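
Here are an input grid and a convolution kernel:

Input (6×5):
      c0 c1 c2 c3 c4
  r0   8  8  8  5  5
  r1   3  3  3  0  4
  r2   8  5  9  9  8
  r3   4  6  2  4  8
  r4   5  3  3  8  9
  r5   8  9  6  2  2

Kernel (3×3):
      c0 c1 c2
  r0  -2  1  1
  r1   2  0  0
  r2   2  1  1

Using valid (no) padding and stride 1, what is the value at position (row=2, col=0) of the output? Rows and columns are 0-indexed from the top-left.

The receptive field on the input at this output position is [8 5 9 / 4 6 2 / 5 3 3]. Elementwise product with the kernel and sum: 8·-2 + 5·1 + 9·1 + 4·2 + 5·2 + 3·1 + 3·1.

22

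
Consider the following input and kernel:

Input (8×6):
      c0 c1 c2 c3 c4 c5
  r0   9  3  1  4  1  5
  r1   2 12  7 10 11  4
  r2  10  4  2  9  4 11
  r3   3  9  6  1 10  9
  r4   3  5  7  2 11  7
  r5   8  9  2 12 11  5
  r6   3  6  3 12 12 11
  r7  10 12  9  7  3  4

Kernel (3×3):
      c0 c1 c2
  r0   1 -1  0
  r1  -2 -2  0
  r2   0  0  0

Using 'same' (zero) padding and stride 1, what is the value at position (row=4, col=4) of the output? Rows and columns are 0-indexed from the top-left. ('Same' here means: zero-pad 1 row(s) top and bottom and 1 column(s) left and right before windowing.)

The receptive field on the zero-padded input at this output position is [1 10 9 / 2 11 7 / 12 11 5]. Elementwise product with the kernel and sum: 1·1 + 10·-1 + 2·-2 + 11·-2.

-35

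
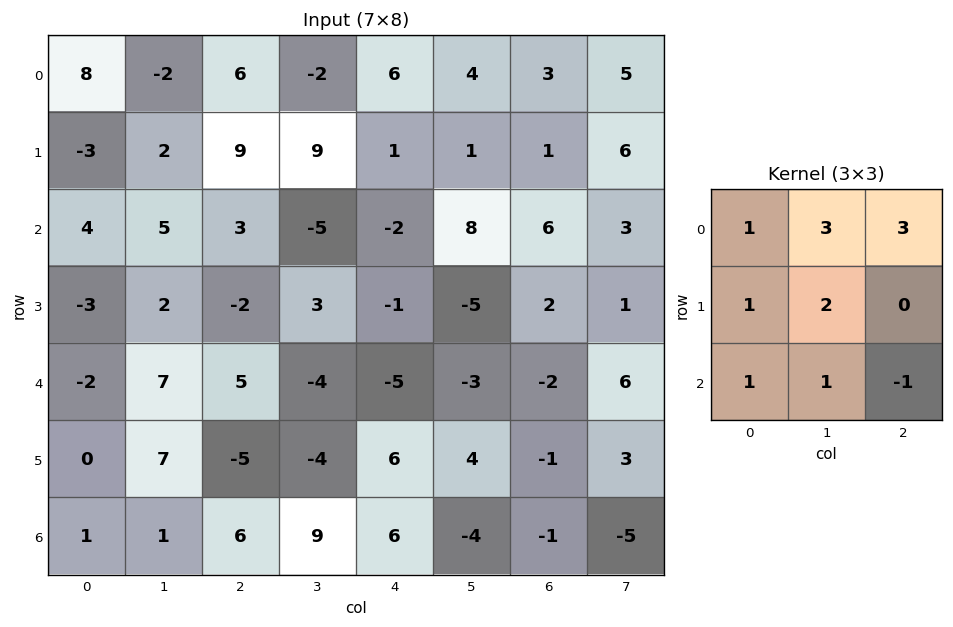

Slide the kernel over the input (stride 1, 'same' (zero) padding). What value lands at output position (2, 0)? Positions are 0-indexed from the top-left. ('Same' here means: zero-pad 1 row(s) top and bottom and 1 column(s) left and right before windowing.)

The receptive field on the zero-padded input at this output position is [0 -3 2 / 0 4 5 / 0 -3 2]. Elementwise product with the kernel and sum: 0·1 + -3·3 + 2·3 + 0·1 + 4·2 + 0·1 + -3·1 + 2·-1.

0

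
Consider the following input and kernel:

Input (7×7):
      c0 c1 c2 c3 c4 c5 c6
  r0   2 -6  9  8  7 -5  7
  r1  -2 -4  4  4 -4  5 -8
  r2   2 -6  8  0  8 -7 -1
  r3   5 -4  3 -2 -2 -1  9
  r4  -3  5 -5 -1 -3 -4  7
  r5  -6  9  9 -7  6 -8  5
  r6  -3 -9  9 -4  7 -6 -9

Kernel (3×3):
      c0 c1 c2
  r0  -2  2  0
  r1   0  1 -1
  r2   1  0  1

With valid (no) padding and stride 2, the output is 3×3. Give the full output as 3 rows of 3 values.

Output[0,0]: The receptive field on the input at this output position is [2 -6 9 / -2 -4 4 / 2 -6 8]. Elementwise product with the kernel and sum: 2·-2 + -6·2 + -4·1 + 4·-1 + 2·1 + 8·1.

-14 22 -4
-31 -24 -36
22 11 -17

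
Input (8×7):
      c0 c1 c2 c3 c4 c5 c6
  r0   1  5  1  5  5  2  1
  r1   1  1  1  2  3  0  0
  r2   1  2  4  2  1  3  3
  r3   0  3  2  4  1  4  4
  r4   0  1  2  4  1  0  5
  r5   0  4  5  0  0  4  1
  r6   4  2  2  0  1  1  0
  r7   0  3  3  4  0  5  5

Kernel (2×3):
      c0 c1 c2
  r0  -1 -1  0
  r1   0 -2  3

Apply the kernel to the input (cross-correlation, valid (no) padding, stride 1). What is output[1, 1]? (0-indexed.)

-4

The receptive field on the input at this output position is [1 1 2 / 2 4 2]. Elementwise product with the kernel and sum: 1·-1 + 1·-1 + 4·-2 + 2·3.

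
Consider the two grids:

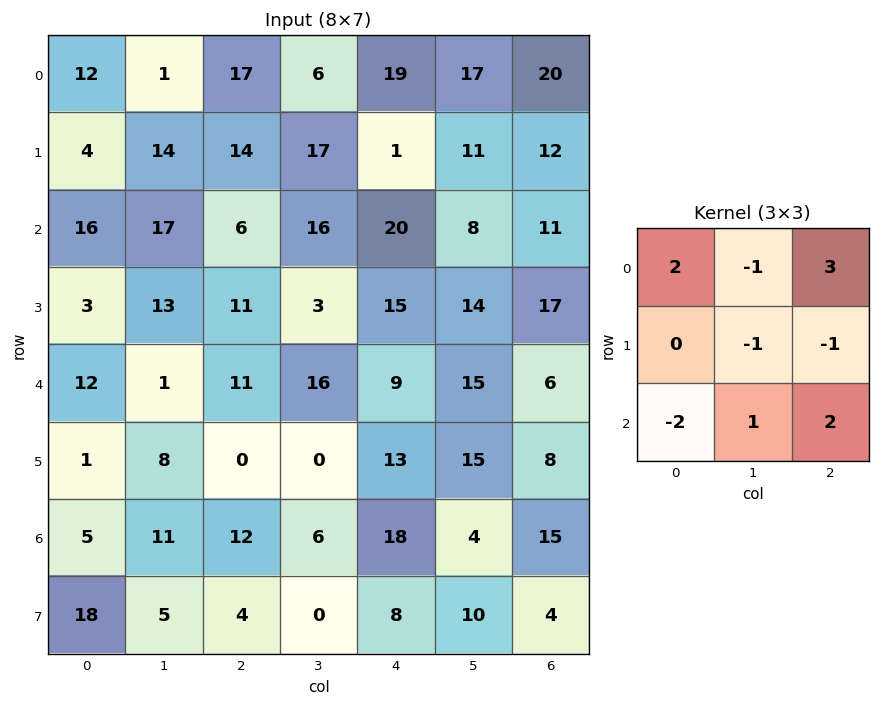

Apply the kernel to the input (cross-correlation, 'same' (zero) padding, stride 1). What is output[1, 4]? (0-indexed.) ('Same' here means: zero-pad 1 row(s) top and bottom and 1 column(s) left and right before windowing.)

The receptive field on the zero-padded input at this output position is [6 19 17 / 17 1 11 / 16 20 8]. Elementwise product with the kernel and sum: 6·2 + 19·-1 + 17·3 + 1·-1 + 11·-1 + 16·-2 + 20·1 + 8·2.

36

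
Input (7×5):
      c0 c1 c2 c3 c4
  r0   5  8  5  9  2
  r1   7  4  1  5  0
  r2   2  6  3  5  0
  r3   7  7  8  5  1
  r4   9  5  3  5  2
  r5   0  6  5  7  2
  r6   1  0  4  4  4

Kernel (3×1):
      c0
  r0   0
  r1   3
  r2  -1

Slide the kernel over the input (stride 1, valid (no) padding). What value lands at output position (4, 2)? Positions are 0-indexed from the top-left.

11

The receptive field on the input at this output position is [3 / 5 / 4]. Elementwise product with the kernel and sum: 5·3 + 4·-1.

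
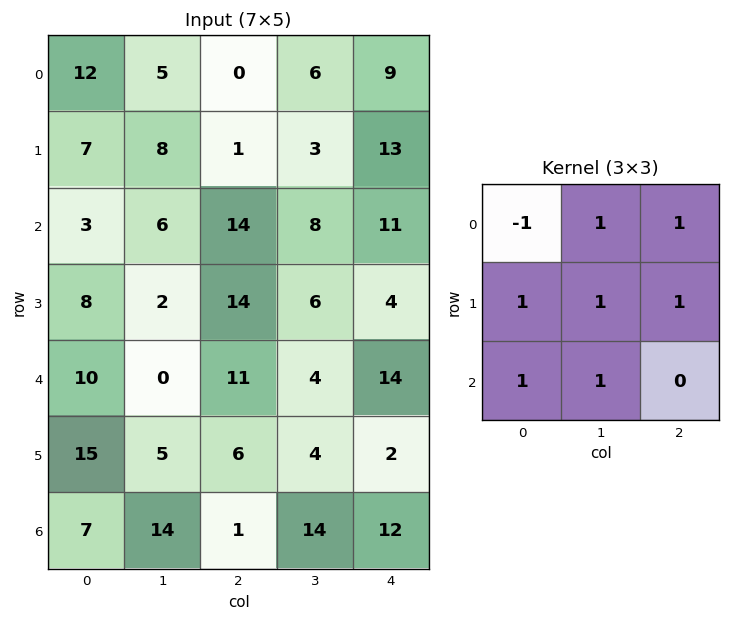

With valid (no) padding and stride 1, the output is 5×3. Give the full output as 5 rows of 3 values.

18 33 54
35 40 68
51 49 44
49 44 35
48 45 34

Output[0,0]: The receptive field on the input at this output position is [12 5 0 / 7 8 1 / 3 6 14]. Elementwise product with the kernel and sum: 12·-1 + 5·1 + 0·1 + 7·1 + 8·1 + 1·1 + 3·1 + 6·1.
Output[0,1]: The receptive field on the input at this output position is [5 0 6 / 8 1 3 / 6 14 8]. Elementwise product with the kernel and sum: 5·-1 + 0·1 + 6·1 + 8·1 + 1·1 + 3·1 + 6·1 + 14·1.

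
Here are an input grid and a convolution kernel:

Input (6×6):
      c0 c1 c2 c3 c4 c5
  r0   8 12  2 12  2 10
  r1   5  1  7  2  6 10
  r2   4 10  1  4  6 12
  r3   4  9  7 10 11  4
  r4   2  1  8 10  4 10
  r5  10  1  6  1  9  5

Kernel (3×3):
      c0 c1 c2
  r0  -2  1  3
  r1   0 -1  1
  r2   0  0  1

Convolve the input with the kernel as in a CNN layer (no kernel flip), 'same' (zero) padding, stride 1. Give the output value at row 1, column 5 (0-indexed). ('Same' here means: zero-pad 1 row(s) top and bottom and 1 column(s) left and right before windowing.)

The receptive field on the zero-padded input at this output position is [2 10 0 / 6 10 0 / 6 12 0]. Elementwise product with the kernel and sum: 2·-2 + 10·1 + 0·3 + 10·-1 + 0·1 + 0·1.

-4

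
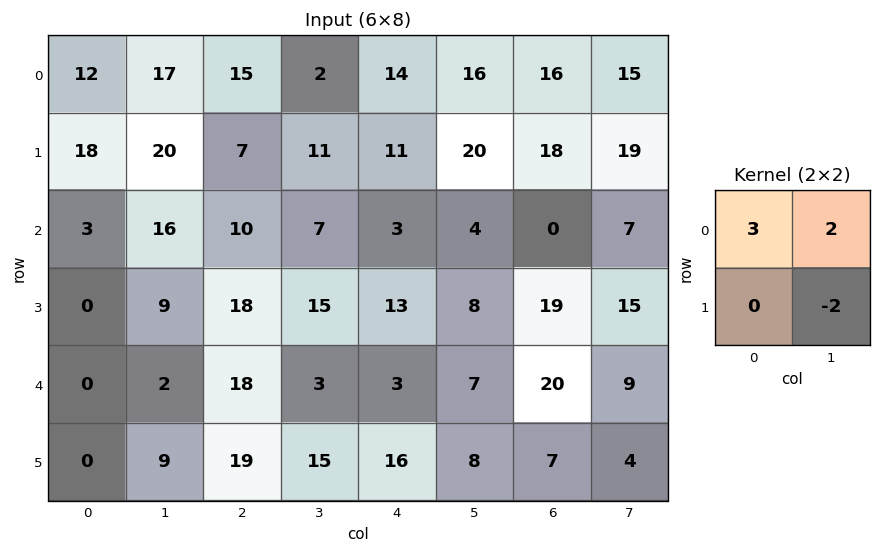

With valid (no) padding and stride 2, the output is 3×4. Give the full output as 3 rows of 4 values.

Output[0,0]: The receptive field on the input at this output position is [12 17 / 18 20]. Elementwise product with the kernel and sum: 12·3 + 17·2 + 20·-2.
Output[0,1]: The receptive field on the input at this output position is [15 2 / 7 11]. Elementwise product with the kernel and sum: 15·3 + 2·2 + 11·-2.

30 27 34 40
23 14 1 -16
-14 30 7 70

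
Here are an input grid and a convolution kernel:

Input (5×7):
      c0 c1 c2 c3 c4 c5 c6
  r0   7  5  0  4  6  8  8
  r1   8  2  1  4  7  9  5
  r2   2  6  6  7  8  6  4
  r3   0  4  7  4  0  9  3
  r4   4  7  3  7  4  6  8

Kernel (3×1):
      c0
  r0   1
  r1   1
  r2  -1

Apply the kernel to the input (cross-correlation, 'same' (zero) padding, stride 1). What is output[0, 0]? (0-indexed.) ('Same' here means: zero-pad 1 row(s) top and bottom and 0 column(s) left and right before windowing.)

The receptive field on the zero-padded input at this output position is [0 / 7 / 8]. Elementwise product with the kernel and sum: 0·1 + 7·1 + 8·-1.

-1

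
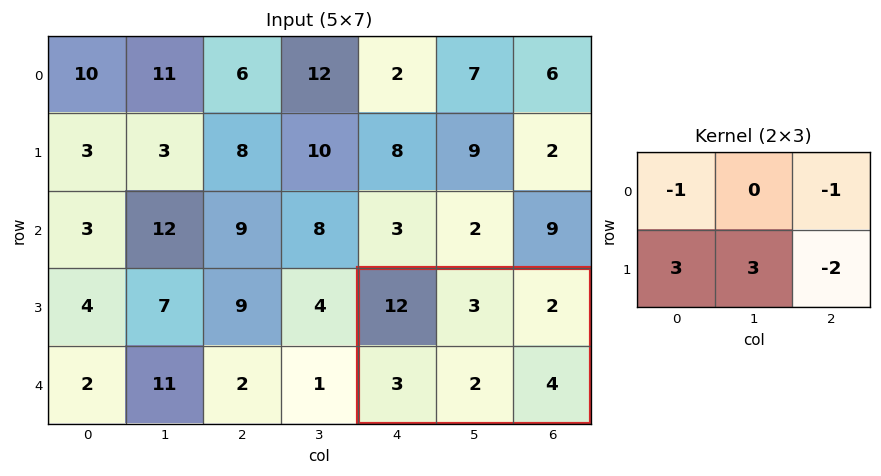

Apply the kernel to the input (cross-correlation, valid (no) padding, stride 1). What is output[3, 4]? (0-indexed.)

The receptive field on the input at this output position is [12 3 2 / 3 2 4]. Elementwise product with the kernel and sum: 12·-1 + 2·-1 + 3·3 + 2·3 + 4·-2.

-7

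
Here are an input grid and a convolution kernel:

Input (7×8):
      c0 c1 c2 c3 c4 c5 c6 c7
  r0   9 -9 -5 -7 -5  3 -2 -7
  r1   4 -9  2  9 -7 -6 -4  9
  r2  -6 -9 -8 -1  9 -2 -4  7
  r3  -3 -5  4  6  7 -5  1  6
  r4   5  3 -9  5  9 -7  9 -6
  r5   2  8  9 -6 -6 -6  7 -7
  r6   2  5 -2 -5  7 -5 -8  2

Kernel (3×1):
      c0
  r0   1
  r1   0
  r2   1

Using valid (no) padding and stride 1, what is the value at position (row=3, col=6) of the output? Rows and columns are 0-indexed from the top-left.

The receptive field on the input at this output position is [1 / 9 / 7]. Elementwise product with the kernel and sum: 1·1 + 7·1.

8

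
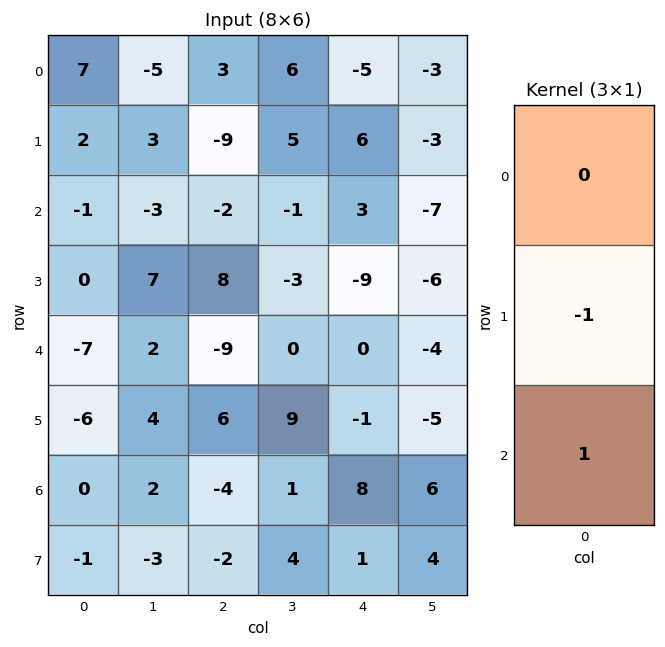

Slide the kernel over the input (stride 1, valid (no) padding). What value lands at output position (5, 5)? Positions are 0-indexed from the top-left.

The receptive field on the input at this output position is [-5 / 6 / 4]. Elementwise product with the kernel and sum: 6·-1 + 4·1.

-2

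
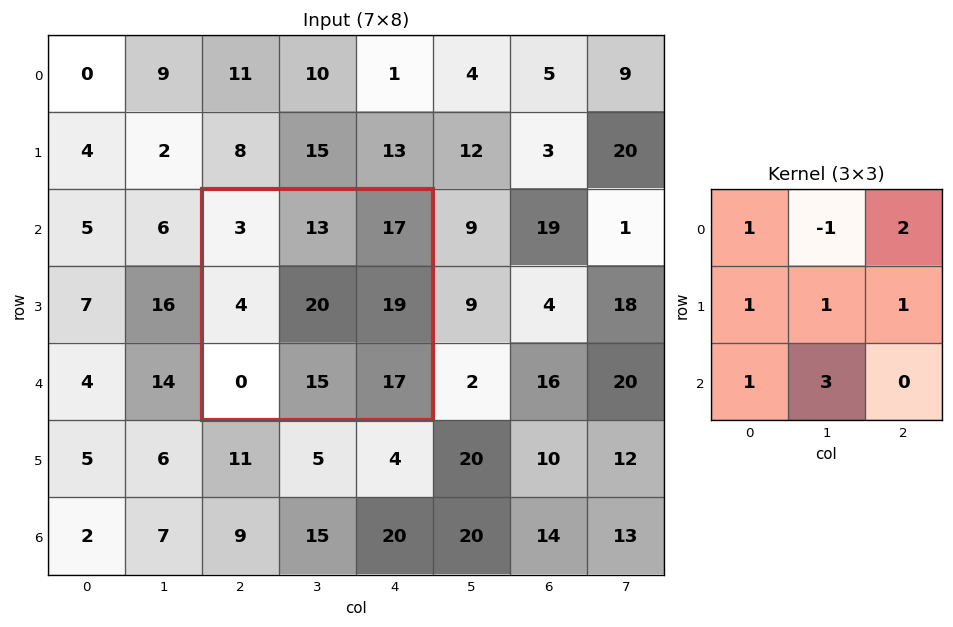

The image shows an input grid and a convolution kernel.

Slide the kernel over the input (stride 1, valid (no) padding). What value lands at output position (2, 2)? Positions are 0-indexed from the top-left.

The receptive field on the input at this output position is [3 13 17 / 4 20 19 / 0 15 17]. Elementwise product with the kernel and sum: 3·1 + 13·-1 + 17·2 + 4·1 + 20·1 + 19·1 + 0·1 + 15·3.

112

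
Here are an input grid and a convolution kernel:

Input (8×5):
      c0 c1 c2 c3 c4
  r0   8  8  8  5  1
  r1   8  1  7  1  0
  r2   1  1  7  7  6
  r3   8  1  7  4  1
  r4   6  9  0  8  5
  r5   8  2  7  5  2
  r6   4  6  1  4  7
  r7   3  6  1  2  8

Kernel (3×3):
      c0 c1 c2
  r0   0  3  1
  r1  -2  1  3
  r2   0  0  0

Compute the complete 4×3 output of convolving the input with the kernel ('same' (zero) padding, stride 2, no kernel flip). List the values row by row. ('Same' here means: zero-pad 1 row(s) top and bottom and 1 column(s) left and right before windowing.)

Output[0,0]: The receptive field on the zero-padded input at this output position is [0 0 0 / 0 8 8 / 0 8 1]. Elementwise product with the kernel and sum: 0·3 + 0·1 + 0·-2 + 8·1 + 8·3.
Output[0,1]: The receptive field on the zero-padded input at this output position is [0 0 0 / 8 8 5 / 1 7 1]. Elementwise product with the kernel and sum: 0·3 + 0·1 + 8·-2 + 8·1 + 5·3.

32 7 -9
29 48 -8
58 31 -8
48 27 5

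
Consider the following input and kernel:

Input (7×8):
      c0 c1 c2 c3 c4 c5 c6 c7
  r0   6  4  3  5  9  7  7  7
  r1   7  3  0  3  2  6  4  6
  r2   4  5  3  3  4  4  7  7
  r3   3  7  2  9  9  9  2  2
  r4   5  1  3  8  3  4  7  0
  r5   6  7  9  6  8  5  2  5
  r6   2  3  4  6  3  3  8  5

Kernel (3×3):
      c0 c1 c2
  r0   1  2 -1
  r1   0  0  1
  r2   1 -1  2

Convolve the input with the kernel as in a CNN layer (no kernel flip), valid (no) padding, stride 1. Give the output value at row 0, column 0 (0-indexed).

16

The receptive field on the input at this output position is [6 4 3 / 7 3 0 / 4 5 3]. Elementwise product with the kernel and sum: 6·1 + 4·2 + 3·-1 + 0·1 + 4·1 + 5·-1 + 3·2.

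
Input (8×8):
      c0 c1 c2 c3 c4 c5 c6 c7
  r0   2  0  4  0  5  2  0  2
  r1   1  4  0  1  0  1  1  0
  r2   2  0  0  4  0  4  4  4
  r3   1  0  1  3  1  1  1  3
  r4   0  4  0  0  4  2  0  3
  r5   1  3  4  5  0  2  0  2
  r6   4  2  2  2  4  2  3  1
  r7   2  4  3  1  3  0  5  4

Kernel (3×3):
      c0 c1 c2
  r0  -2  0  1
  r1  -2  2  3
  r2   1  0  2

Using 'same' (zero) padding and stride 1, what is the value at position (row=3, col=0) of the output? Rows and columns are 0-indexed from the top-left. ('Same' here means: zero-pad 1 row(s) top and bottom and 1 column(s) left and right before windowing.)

The receptive field on the zero-padded input at this output position is [0 2 0 / 0 1 0 / 0 0 4]. Elementwise product with the kernel and sum: 0·-2 + 0·1 + 0·-2 + 1·2 + 0·3 + 0·1 + 4·2.

10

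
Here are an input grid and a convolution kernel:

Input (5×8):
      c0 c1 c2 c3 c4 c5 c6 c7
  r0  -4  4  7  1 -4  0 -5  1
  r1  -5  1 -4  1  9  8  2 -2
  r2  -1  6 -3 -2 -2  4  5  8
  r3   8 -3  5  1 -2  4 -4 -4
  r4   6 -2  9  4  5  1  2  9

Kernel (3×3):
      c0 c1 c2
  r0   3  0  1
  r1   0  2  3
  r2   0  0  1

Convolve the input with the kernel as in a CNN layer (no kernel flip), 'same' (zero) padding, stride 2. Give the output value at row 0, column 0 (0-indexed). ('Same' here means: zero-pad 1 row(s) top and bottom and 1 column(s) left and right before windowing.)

The receptive field on the zero-padded input at this output position is [0 0 0 / 0 -4 4 / 0 -5 1]. Elementwise product with the kernel and sum: 0·3 + 0·1 + -4·2 + 4·3 + 1·1.

5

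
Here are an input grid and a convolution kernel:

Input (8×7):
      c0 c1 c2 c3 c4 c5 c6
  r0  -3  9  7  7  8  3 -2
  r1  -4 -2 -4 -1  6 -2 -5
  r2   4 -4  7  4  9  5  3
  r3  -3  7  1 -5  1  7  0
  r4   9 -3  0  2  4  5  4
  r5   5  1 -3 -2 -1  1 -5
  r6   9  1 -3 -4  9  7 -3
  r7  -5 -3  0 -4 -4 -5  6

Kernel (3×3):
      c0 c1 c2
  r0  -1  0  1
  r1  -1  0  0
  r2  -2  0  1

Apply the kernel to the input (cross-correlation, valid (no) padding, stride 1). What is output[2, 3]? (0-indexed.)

The receptive field on the input at this output position is [4 9 5 / -5 1 7 / 2 4 5]. Elementwise product with the kernel and sum: 4·-1 + 5·1 + -5·-1 + 2·-2 + 5·1.

7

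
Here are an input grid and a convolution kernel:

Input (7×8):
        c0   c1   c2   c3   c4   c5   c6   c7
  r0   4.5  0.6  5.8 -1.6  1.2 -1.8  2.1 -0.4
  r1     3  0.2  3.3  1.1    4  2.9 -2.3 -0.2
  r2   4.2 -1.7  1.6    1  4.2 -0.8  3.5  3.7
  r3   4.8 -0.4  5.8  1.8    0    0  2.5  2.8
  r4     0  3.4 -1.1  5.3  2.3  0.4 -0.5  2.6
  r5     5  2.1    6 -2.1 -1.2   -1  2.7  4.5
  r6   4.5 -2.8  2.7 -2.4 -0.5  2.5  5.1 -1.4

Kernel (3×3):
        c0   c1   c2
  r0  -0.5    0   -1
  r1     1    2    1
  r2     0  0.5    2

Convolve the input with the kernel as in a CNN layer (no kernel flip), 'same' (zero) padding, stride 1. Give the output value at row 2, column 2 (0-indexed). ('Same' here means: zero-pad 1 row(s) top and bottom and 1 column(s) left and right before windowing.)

7.8

The receptive field on the zero-padded input at this output position is [0.2 3.3 1.1 / -1.7 1.6 1 / -0.4 5.8 1.8]. Elementwise product with the kernel and sum: 0.2·-0.5 + 1.1·-1 + -1.7·1 + 1.6·2 + 1·1 + 5.8·0.5 + 1.8·2.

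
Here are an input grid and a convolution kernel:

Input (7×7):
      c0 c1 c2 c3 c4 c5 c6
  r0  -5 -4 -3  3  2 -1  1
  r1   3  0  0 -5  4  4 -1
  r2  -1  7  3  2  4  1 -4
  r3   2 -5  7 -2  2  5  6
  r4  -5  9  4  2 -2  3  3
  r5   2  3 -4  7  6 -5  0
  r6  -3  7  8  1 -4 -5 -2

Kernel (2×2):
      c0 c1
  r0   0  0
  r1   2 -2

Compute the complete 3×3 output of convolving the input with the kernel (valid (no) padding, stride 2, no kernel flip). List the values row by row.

6 10 0
14 18 -6
-2 -22 22

Output[0,0]: The receptive field on the input at this output position is [-5 -4 / 3 0]. Elementwise product with the kernel and sum: 3·2 + 0·-2.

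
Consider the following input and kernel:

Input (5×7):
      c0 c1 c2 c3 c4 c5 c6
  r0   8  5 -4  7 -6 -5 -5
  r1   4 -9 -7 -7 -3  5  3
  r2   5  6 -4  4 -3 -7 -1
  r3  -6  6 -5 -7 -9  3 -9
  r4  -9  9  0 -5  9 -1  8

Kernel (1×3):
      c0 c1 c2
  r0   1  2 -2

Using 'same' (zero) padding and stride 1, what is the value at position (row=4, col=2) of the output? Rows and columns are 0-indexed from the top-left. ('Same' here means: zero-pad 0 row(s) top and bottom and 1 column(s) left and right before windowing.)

The receptive field on the zero-padded input at this output position is [9 0 -5]. Elementwise product with the kernel and sum: 9·1 + 0·2 + -5·-2.

19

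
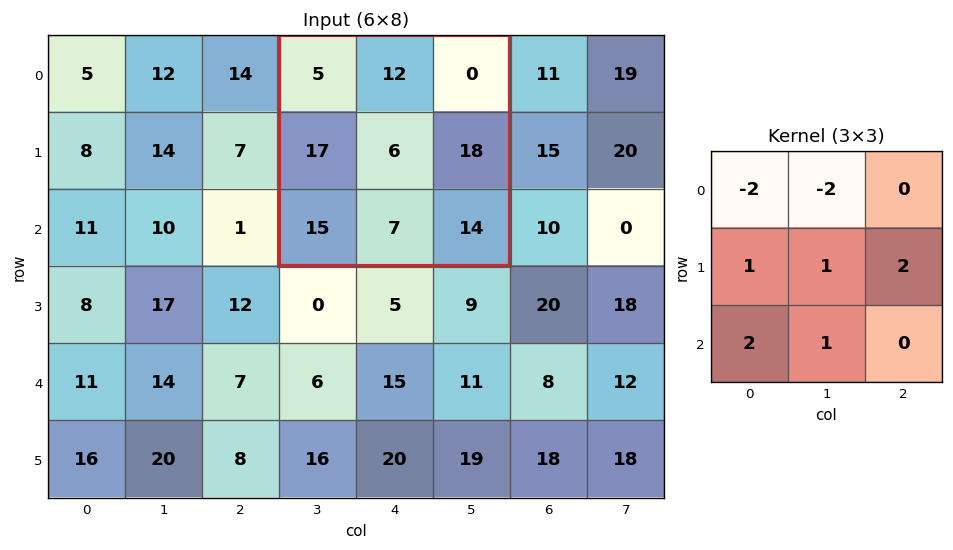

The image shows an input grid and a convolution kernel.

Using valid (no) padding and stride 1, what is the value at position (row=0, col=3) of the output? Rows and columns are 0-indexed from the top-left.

The receptive field on the input at this output position is [5 12 0 / 17 6 18 / 15 7 14]. Elementwise product with the kernel and sum: 5·-2 + 12·-2 + 17·1 + 6·1 + 18·2 + 15·2 + 7·1.

62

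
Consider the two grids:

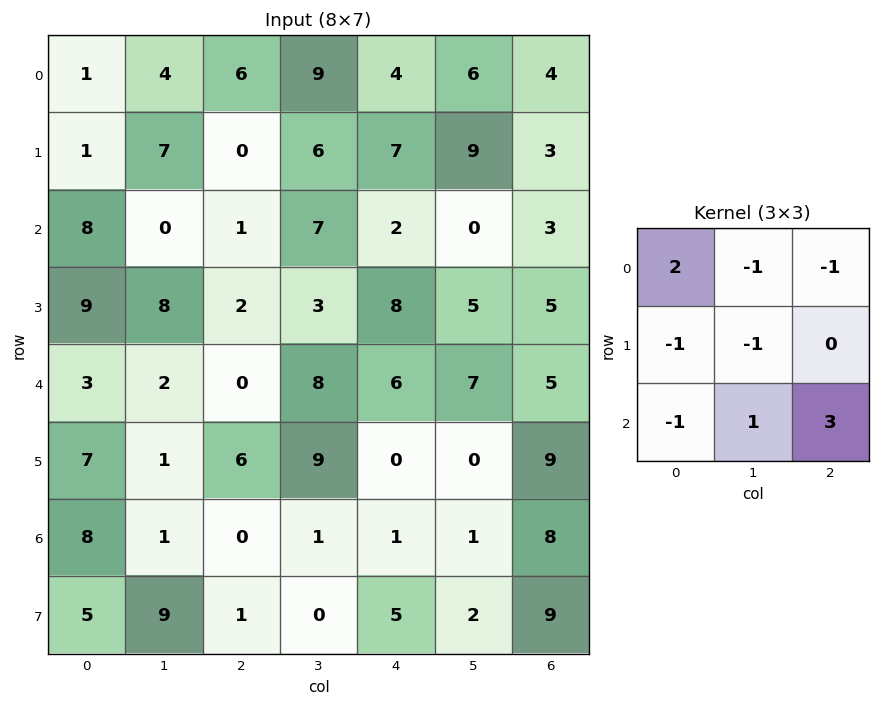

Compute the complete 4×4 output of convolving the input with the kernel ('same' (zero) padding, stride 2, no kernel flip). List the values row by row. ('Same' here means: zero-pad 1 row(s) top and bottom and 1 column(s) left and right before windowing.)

21 1 15 -16
17 10 7 12
-10 41 -30 2
16 -22 27 -11

Output[0,0]: The receptive field on the zero-padded input at this output position is [0 0 0 / 0 1 4 / 0 1 7]. Elementwise product with the kernel and sum: 0·2 + 0·-1 + 0·-1 + 0·-1 + 1·-1 + 0·-1 + 1·1 + 7·3.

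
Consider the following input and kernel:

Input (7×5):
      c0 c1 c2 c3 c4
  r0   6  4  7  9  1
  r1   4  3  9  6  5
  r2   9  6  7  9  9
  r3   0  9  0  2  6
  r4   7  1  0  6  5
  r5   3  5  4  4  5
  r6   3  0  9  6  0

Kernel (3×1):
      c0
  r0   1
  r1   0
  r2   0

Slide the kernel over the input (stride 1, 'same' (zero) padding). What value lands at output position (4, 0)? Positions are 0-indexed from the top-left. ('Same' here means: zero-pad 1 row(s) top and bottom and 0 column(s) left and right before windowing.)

0

The receptive field on the zero-padded input at this output position is [0 / 7 / 3]. Elementwise product with the kernel and sum: 0·1.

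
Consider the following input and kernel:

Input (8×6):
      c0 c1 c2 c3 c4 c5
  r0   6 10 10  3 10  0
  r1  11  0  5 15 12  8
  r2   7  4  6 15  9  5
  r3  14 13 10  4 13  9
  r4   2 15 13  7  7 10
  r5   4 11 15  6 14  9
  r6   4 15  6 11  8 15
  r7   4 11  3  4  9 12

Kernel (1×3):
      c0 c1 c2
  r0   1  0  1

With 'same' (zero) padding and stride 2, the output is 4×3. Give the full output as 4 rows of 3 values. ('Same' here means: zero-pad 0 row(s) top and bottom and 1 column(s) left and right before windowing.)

Output[0,0]: The receptive field on the zero-padded input at this output position is [0 6 10]. Elementwise product with the kernel and sum: 0·1 + 10·1.
Output[0,1]: The receptive field on the zero-padded input at this output position is [10 10 3]. Elementwise product with the kernel and sum: 10·1 + 3·1.

10 13 3
4 19 20
15 22 17
15 26 26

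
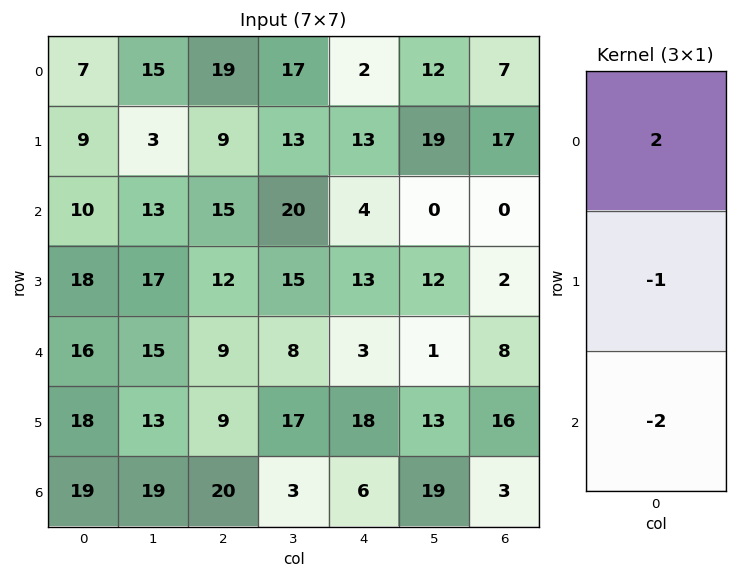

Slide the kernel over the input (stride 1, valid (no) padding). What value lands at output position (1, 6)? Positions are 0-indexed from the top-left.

30

The receptive field on the input at this output position is [17 / 0 / 2]. Elementwise product with the kernel and sum: 17·2 + 0·-1 + 2·-2.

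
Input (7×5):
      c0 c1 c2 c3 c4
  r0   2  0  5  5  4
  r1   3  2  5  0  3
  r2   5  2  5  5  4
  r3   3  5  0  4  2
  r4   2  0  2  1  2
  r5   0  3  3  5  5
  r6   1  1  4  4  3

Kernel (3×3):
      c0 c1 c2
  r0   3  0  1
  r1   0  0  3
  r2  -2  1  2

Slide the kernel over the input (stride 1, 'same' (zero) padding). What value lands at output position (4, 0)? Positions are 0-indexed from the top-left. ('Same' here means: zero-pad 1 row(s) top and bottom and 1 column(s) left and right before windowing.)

The receptive field on the zero-padded input at this output position is [0 3 5 / 0 2 0 / 0 0 3]. Elementwise product with the kernel and sum: 0·3 + 5·1 + 0·3 + 0·-2 + 0·1 + 3·2.

11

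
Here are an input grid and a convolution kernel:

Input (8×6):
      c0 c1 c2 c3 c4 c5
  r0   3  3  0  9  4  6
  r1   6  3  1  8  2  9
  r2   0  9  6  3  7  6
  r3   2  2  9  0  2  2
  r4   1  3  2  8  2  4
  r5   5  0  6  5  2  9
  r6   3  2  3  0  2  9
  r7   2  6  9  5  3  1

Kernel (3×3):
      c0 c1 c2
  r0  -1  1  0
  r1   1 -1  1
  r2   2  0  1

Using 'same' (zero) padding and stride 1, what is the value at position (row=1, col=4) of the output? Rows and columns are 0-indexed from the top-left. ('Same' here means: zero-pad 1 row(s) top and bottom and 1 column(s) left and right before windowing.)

The receptive field on the zero-padded input at this output position is [9 4 6 / 8 2 9 / 3 7 6]. Elementwise product with the kernel and sum: 9·-1 + 4·1 + 8·1 + 2·-1 + 9·1 + 3·2 + 6·1.

22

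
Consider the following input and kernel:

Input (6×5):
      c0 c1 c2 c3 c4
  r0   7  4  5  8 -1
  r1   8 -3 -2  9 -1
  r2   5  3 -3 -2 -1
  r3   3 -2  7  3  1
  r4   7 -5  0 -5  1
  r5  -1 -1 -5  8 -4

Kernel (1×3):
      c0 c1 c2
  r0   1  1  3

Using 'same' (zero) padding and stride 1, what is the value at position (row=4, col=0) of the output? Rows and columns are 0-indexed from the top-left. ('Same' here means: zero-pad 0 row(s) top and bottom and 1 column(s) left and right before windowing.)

-8

The receptive field on the zero-padded input at this output position is [0 7 -5]. Elementwise product with the kernel and sum: 0·1 + 7·1 + -5·3.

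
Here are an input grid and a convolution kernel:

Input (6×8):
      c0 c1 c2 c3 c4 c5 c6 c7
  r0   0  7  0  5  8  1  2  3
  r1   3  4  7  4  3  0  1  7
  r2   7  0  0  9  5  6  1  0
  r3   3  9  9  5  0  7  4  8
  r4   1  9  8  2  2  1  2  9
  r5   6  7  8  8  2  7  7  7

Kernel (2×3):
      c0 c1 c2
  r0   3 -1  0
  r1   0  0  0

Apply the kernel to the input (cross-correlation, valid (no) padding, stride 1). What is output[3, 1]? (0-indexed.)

18

The receptive field on the input at this output position is [9 9 5 / 9 8 2]. Elementwise product with the kernel and sum: 9·3 + 9·-1.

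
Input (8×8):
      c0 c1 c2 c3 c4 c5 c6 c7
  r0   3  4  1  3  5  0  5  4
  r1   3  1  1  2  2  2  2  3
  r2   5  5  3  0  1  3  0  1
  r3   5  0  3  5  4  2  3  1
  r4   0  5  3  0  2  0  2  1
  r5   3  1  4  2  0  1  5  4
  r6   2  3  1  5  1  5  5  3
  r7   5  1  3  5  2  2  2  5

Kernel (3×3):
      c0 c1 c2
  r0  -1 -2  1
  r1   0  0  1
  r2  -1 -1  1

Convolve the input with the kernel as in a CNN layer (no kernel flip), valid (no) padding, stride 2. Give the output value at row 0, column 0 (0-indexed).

-16

The receptive field on the input at this output position is [3 4 1 / 3 1 1 / 5 5 3]. Elementwise product with the kernel and sum: 3·-1 + 4·-2 + 1·1 + 1·1 + 5·-1 + 5·-1 + 3·1.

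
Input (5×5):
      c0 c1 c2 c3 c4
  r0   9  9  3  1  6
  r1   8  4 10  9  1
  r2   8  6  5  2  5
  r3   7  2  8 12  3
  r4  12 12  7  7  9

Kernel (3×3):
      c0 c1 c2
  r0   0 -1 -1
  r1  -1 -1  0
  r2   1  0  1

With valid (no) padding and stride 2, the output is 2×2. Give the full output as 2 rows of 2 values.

-11 -16
-1 -11

Output[0,0]: The receptive field on the input at this output position is [9 9 3 / 8 4 10 / 8 6 5]. Elementwise product with the kernel and sum: 9·-1 + 3·-1 + 8·-1 + 4·-1 + 8·1 + 5·1.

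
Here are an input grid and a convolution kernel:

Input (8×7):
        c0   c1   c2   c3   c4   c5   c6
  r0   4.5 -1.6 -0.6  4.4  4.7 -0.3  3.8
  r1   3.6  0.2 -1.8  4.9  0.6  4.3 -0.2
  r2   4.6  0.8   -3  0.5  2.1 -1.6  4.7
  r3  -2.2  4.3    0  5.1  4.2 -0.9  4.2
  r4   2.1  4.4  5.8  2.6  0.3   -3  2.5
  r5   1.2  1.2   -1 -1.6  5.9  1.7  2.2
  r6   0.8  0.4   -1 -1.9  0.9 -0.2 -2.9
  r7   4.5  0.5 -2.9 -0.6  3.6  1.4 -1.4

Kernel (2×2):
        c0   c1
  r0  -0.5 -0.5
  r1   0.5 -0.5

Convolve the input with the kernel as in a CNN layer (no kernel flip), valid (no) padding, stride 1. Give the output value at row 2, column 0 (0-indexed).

-5.95

The receptive field on the input at this output position is [4.6 0.8 / -2.2 4.3]. Elementwise product with the kernel and sum: 4.6·-0.5 + 0.8·-0.5 + -2.2·0.5 + 4.3·-0.5.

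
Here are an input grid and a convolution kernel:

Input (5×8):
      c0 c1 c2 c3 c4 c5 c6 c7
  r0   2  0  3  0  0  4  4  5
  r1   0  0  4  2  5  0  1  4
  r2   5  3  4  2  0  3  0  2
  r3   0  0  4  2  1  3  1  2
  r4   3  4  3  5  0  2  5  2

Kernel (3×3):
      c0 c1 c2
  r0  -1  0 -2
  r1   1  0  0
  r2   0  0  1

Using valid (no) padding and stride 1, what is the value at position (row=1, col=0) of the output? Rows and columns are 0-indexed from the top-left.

The receptive field on the input at this output position is [0 0 4 / 5 3 4 / 0 0 4]. Elementwise product with the kernel and sum: 0·-1 + 4·-2 + 5·1 + 4·1.

1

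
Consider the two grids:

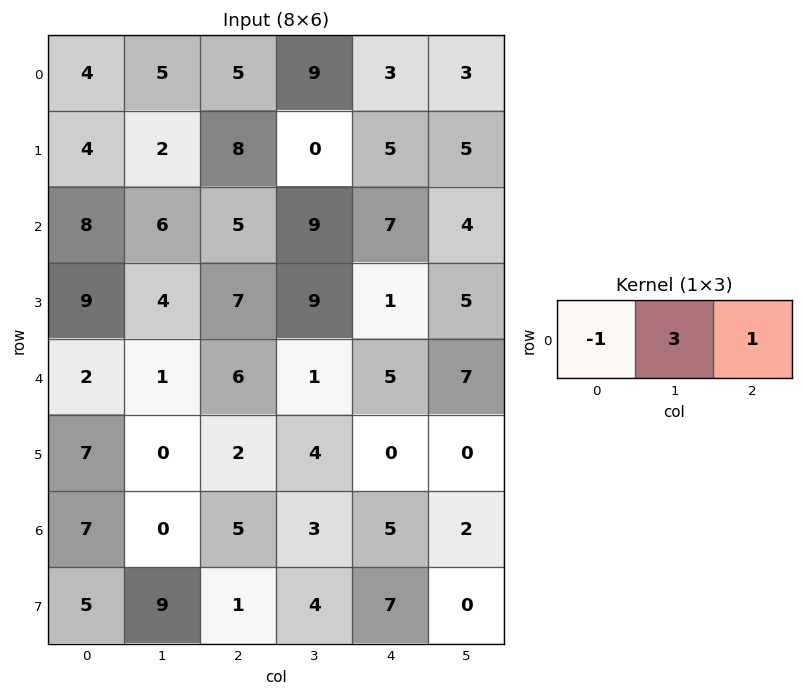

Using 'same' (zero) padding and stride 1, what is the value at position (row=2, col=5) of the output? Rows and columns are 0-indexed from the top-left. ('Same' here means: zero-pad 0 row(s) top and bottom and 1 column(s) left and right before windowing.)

The receptive field on the zero-padded input at this output position is [7 4 0]. Elementwise product with the kernel and sum: 7·-1 + 4·3 + 0·1.

5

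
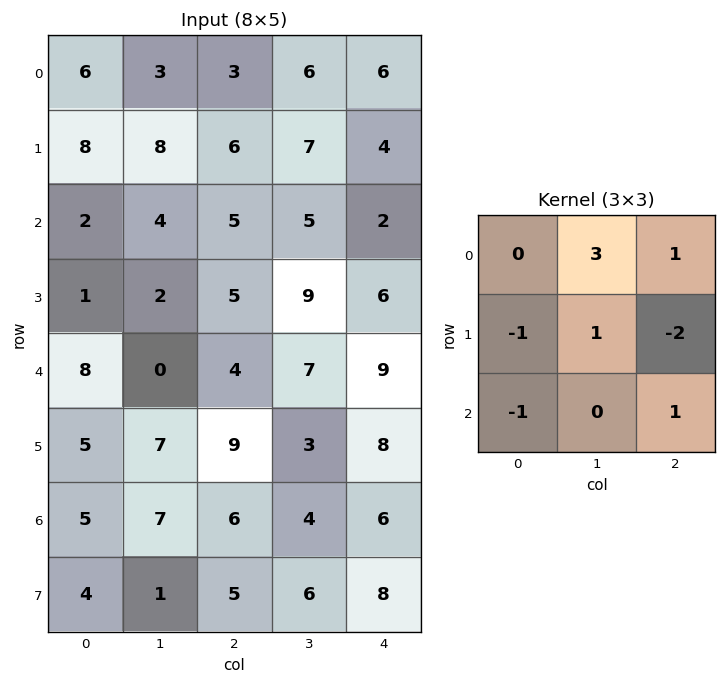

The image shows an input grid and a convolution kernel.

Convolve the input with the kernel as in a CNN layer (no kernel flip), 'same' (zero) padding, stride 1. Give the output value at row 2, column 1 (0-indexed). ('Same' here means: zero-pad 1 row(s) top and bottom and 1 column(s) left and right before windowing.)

26

The receptive field on the zero-padded input at this output position is [8 8 6 / 2 4 5 / 1 2 5]. Elementwise product with the kernel and sum: 8·3 + 6·1 + 2·-1 + 4·1 + 5·-2 + 1·-1 + 5·1.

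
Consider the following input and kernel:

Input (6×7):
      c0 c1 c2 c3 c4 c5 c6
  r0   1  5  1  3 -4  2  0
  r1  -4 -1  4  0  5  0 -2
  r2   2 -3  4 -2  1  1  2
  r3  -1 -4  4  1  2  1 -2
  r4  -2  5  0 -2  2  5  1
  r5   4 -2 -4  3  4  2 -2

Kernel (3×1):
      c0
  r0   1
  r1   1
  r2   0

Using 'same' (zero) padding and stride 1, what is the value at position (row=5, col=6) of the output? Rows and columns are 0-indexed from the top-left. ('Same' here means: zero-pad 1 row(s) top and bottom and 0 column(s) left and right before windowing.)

-1

The receptive field on the zero-padded input at this output position is [1 / -2 / 0]. Elementwise product with the kernel and sum: 1·1 + -2·1.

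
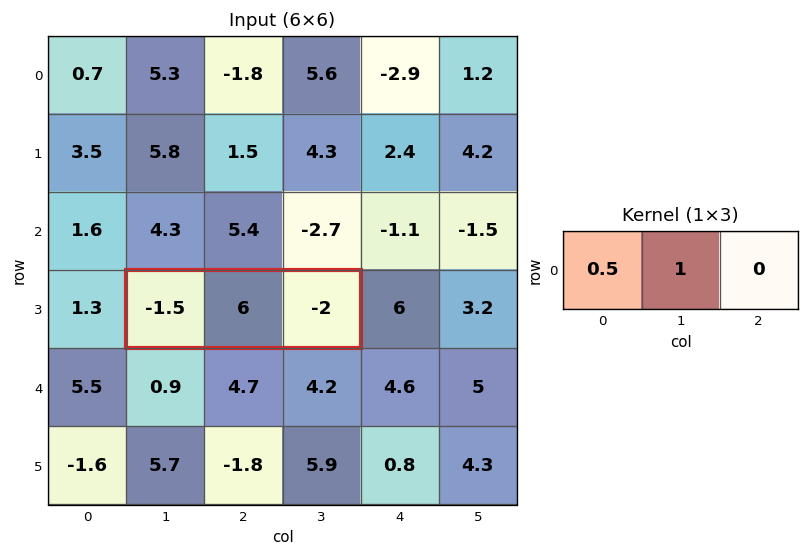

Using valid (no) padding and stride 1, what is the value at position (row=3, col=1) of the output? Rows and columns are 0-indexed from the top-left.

The receptive field on the input at this output position is [-1.5 6 -2]. Elementwise product with the kernel and sum: -1.5·0.5 + 6·1.

5.25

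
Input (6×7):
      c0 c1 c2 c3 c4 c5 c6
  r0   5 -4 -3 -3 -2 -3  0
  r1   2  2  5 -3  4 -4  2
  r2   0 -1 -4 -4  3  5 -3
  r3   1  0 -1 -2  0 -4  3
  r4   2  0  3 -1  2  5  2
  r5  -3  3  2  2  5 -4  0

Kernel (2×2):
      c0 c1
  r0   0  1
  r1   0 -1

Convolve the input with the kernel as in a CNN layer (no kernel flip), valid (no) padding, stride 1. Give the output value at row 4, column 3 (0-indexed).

The receptive field on the input at this output position is [-1 2 / 2 5]. Elementwise product with the kernel and sum: 2·1 + 5·-1.

-3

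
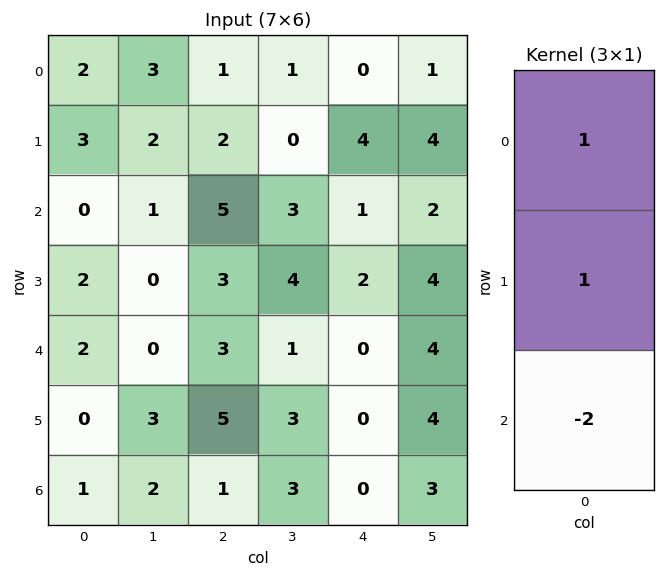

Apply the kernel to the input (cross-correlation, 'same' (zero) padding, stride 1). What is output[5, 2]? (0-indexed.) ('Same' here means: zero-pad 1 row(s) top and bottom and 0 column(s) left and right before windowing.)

The receptive field on the zero-padded input at this output position is [3 / 5 / 1]. Elementwise product with the kernel and sum: 3·1 + 5·1 + 1·-2.

6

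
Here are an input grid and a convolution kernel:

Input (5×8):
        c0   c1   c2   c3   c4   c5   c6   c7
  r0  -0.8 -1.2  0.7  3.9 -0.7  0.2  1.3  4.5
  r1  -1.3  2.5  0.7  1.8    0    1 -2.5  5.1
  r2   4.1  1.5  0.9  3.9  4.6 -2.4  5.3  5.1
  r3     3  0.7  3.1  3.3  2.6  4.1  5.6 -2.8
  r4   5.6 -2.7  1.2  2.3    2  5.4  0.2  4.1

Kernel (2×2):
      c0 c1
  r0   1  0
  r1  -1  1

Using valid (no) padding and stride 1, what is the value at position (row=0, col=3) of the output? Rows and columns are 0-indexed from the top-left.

2.1

The receptive field on the input at this output position is [3.9 -0.7 / 1.8 0]. Elementwise product with the kernel and sum: 3.9·1 + 1.8·-1 + 0·1.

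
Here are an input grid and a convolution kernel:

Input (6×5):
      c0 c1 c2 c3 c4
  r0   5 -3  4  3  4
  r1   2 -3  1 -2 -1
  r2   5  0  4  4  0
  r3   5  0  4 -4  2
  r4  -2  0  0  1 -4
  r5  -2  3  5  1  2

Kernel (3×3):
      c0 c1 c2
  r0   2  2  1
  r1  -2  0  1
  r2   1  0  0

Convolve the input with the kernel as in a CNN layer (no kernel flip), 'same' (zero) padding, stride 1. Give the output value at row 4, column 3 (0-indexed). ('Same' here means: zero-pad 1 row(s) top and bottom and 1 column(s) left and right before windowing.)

3

The receptive field on the zero-padded input at this output position is [4 -4 2 / 0 1 -4 / 5 1 2]. Elementwise product with the kernel and sum: 4·2 + -4·2 + 2·1 + 0·-2 + -4·1 + 5·1.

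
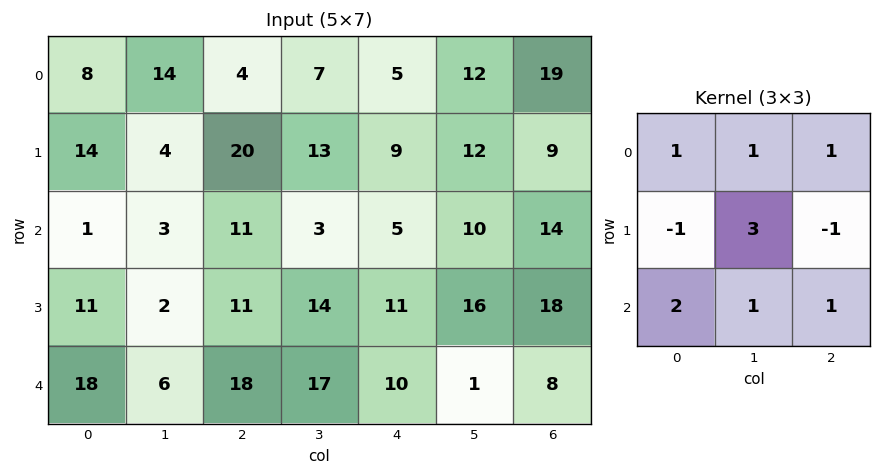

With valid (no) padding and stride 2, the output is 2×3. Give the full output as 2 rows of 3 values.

Output[0,0]: The receptive field on the input at this output position is [8 14 4 / 14 4 20 / 1 3 11]. Elementwise product with the kernel and sum: 8·1 + 14·1 + 4·1 + 14·-1 + 4·3 + 20·-1 + 1·2 + 3·1 + 11·1.
Output[0,1]: The receptive field on the input at this output position is [4 7 5 / 20 13 9 / 11 3 5]. Elementwise product with the kernel and sum: 4·1 + 7·1 + 5·1 + 20·-1 + 13·3 + 9·-1 + 11·2 + 3·1 + 5·1.

20 56 88
59 102 77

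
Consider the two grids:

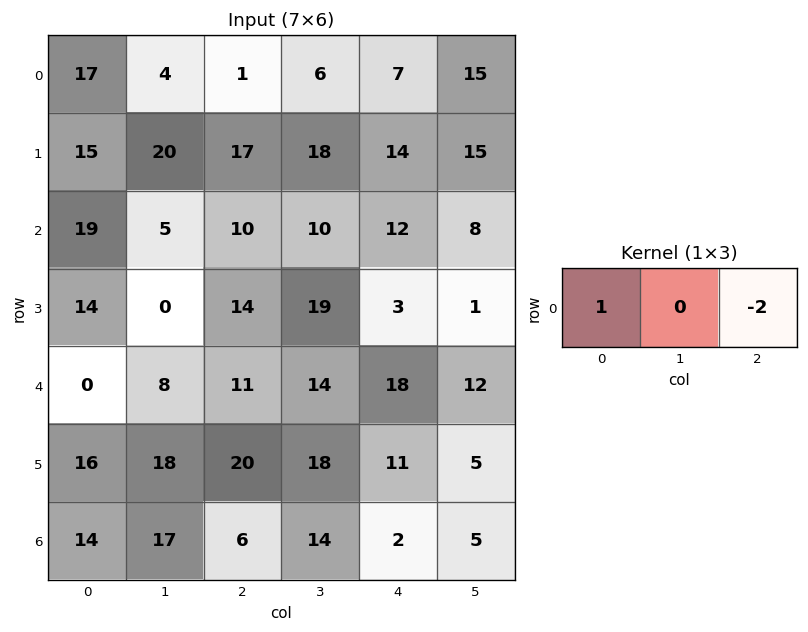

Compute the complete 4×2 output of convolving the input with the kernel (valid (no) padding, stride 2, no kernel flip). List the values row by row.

Output[0,0]: The receptive field on the input at this output position is [17 4 1]. Elementwise product with the kernel and sum: 17·1 + 1·-2.

15 -13
-1 -14
-22 -25
2 2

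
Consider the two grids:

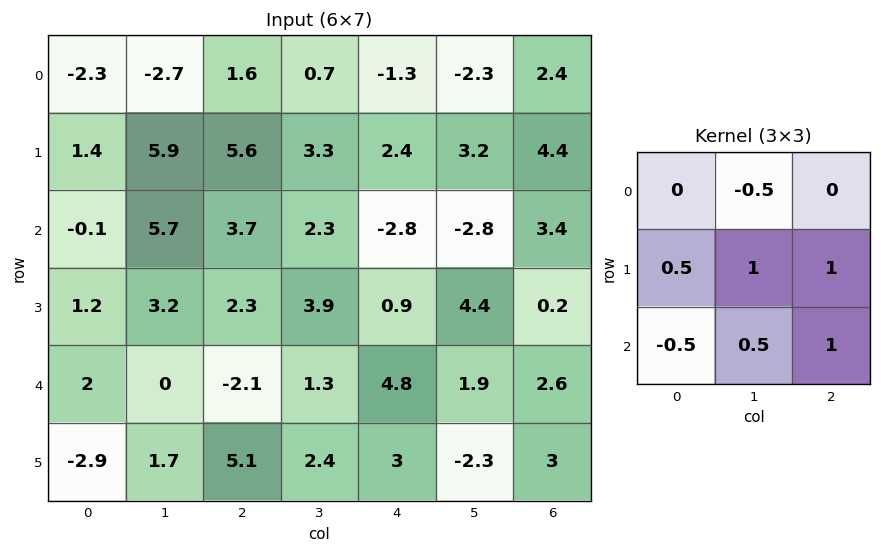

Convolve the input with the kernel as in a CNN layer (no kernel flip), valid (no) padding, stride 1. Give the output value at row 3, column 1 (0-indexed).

2.15

The receptive field on the input at this output position is [3.2 2.3 3.9 / 0 -2.1 1.3 / 1.7 5.1 2.4]. Elementwise product with the kernel and sum: 2.3·-0.5 + 0·0.5 + -2.1·1 + 1.3·1 + 1.7·-0.5 + 5.1·0.5 + 2.4·1.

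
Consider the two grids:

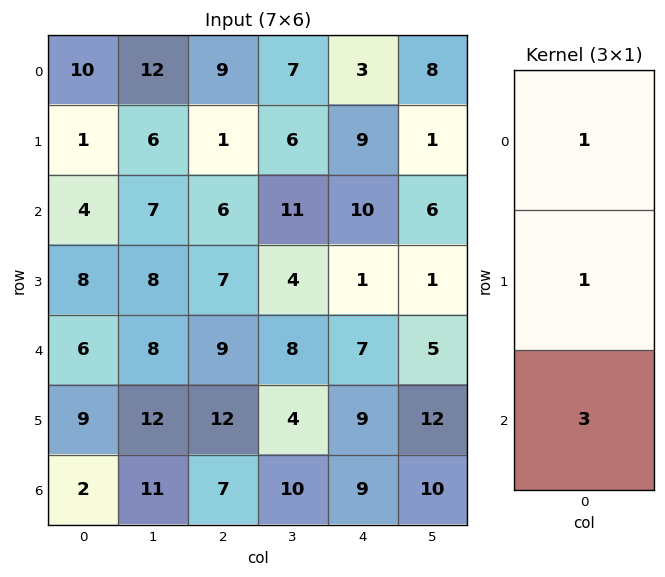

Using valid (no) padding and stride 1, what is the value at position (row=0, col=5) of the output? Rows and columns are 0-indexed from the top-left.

The receptive field on the input at this output position is [8 / 1 / 6]. Elementwise product with the kernel and sum: 8·1 + 1·1 + 6·3.

27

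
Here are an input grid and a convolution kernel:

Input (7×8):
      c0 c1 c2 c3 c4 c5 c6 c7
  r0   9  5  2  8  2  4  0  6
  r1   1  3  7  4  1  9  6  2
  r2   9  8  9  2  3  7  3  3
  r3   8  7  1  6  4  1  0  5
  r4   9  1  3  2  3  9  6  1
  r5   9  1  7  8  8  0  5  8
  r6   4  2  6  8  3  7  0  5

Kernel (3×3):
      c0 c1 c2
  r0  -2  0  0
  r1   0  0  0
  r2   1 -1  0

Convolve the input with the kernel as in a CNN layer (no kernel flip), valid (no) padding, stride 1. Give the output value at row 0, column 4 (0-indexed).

The receptive field on the input at this output position is [2 4 0 / 1 9 6 / 3 7 3]. Elementwise product with the kernel and sum: 2·-2 + 3·1 + 7·-1.

-8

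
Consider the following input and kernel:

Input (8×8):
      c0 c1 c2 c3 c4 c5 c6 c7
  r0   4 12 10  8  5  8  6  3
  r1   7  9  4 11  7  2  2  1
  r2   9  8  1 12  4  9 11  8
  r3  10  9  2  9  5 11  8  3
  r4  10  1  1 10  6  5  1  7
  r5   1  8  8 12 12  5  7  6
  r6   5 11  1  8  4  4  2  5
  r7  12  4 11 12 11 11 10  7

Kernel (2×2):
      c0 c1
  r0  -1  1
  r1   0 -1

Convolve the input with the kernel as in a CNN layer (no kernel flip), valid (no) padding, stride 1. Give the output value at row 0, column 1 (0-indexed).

-6

The receptive field on the input at this output position is [12 10 / 9 4]. Elementwise product with the kernel and sum: 12·-1 + 10·1 + 4·-1.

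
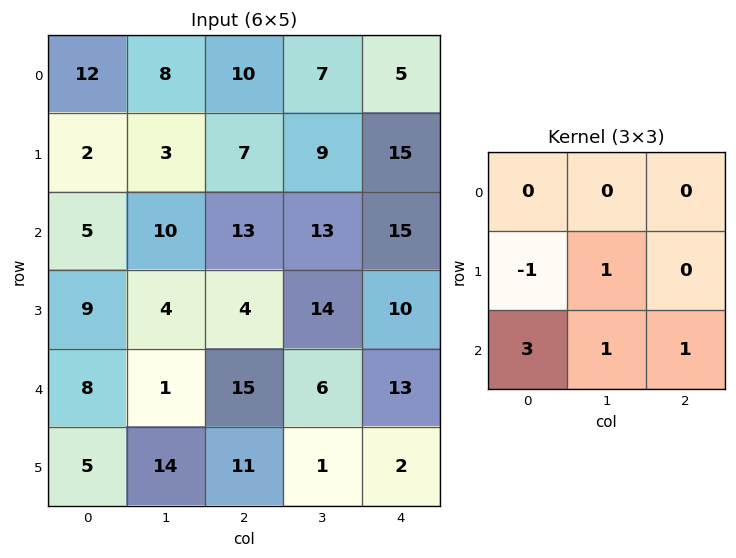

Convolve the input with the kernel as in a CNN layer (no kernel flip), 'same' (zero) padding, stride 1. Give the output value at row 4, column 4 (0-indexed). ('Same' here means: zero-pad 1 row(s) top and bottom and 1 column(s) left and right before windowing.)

The receptive field on the zero-padded input at this output position is [14 10 0 / 6 13 0 / 1 2 0]. Elementwise product with the kernel and sum: 6·-1 + 13·1 + 1·3 + 2·1 + 0·1.

12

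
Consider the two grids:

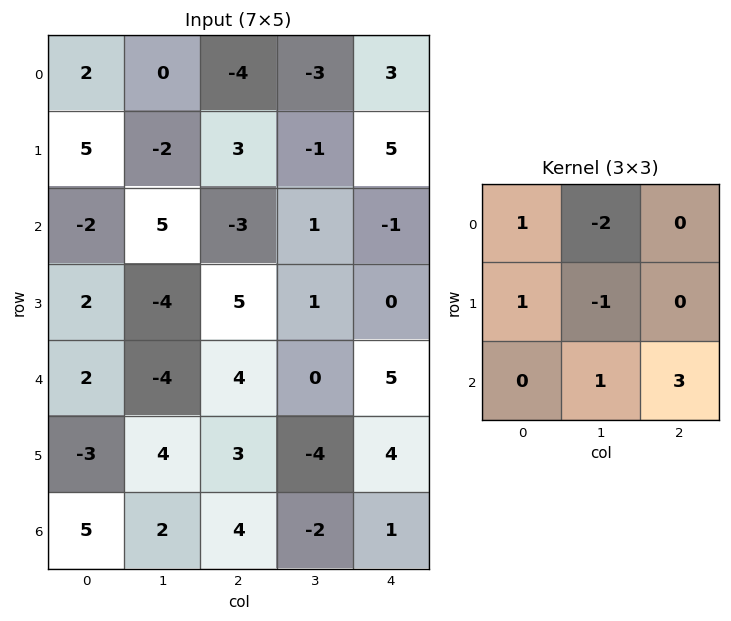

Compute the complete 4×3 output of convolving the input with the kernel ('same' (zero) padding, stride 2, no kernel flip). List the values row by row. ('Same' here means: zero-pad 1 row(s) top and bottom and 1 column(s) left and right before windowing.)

Output[0,0]: The receptive field on the zero-padded input at this output position is [0 0 0 / 0 2 0 / 0 5 -2]. Elementwise product with the kernel and sum: 0·1 + 0·-2 + 0·1 + 2·-1 + 5·1 + -2·3.
Output[0,1]: The receptive field on the zero-padded input at this output position is [0 0 0 / 0 -4 -3 / -2 3 -1]. Elementwise product with the kernel and sum: 0·1 + 0·-2 + 0·1 + -4·-1 + 3·1 + -1·3.

-3 4 -1
-18 8 -9
3 -31 0
1 -4 -15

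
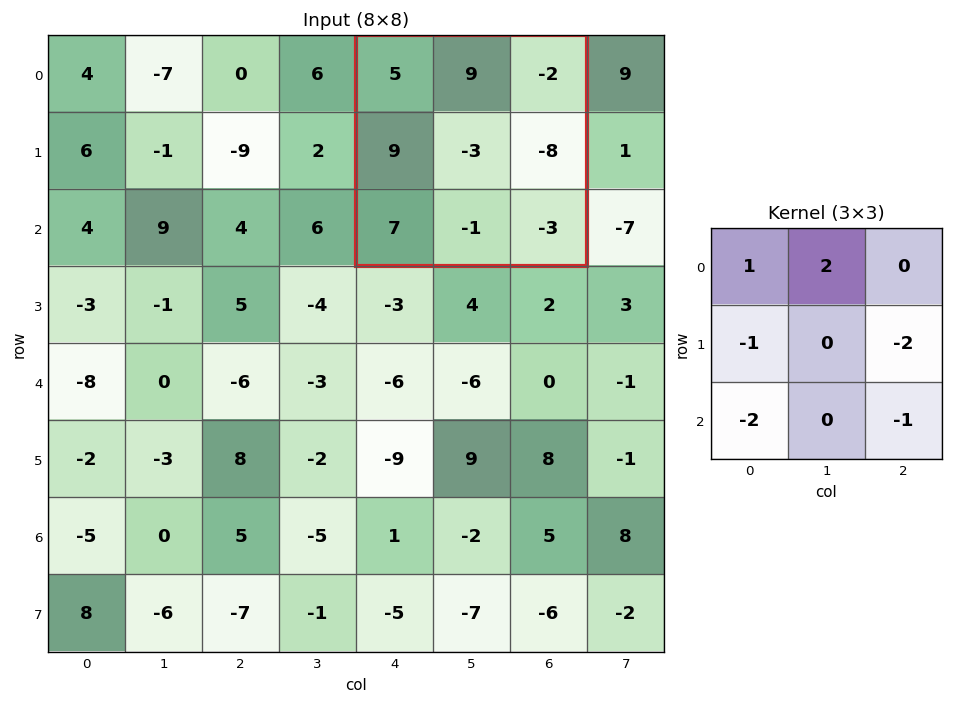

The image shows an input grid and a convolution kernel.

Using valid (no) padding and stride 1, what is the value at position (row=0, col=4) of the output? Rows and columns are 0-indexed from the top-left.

The receptive field on the input at this output position is [5 9 -2 / 9 -3 -8 / 7 -1 -3]. Elementwise product with the kernel and sum: 5·1 + 9·2 + 9·-1 + -8·-2 + 7·-2 + -3·-1.

19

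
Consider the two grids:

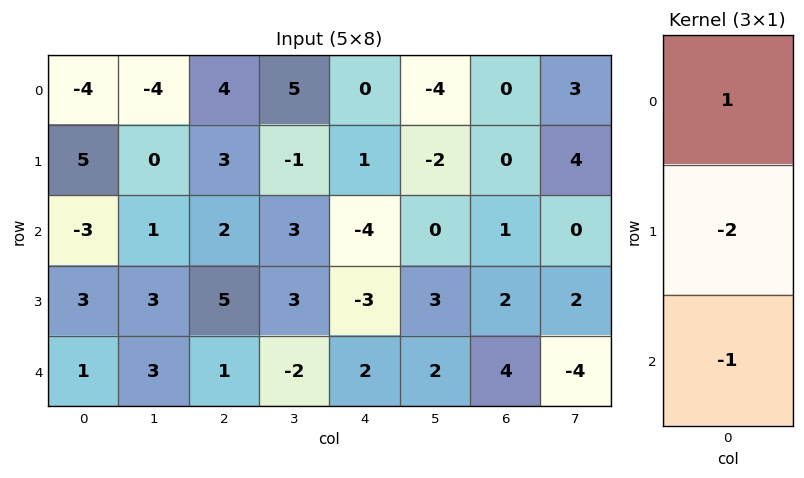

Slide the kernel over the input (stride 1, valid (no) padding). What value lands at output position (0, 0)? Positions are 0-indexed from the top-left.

The receptive field on the input at this output position is [-4 / 5 / -3]. Elementwise product with the kernel and sum: -4·1 + 5·-2 + -3·-1.

-11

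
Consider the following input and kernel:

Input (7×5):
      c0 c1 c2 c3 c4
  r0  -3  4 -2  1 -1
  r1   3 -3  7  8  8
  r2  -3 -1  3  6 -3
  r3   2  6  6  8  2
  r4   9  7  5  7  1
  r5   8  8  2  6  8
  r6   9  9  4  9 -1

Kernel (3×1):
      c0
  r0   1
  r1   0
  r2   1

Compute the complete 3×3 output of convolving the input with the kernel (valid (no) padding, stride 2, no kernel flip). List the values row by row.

Output[0,0]: The receptive field on the input at this output position is [-3 / 3 / -3]. Elementwise product with the kernel and sum: -3·1 + -3·1.

-6 1 -4
6 8 -2
18 9 0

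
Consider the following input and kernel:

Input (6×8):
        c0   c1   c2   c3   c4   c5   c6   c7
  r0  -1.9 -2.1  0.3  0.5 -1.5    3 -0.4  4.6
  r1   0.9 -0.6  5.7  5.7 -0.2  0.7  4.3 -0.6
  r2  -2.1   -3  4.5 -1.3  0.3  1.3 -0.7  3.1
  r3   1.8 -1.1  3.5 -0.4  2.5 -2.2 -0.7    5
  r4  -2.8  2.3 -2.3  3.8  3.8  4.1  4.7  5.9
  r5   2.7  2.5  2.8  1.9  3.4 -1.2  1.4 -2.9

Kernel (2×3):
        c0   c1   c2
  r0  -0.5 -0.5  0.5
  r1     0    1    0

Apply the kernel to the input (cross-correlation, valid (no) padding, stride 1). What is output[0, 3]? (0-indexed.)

1.8

The receptive field on the input at this output position is [0.5 -1.5 3 / 5.7 -0.2 0.7]. Elementwise product with the kernel and sum: 0.5·-0.5 + -1.5·-0.5 + 3·0.5 + -0.2·1.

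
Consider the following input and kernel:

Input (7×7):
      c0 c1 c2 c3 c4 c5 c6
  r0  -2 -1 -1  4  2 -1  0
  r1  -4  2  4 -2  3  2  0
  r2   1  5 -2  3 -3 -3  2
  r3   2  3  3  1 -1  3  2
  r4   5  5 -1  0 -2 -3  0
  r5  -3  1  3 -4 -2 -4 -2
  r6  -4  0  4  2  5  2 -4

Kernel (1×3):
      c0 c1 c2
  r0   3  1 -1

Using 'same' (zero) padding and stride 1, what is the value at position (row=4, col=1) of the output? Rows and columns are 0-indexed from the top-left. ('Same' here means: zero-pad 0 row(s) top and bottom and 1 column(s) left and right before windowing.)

The receptive field on the zero-padded input at this output position is [5 5 -1]. Elementwise product with the kernel and sum: 5·3 + 5·1 + -1·-1.

21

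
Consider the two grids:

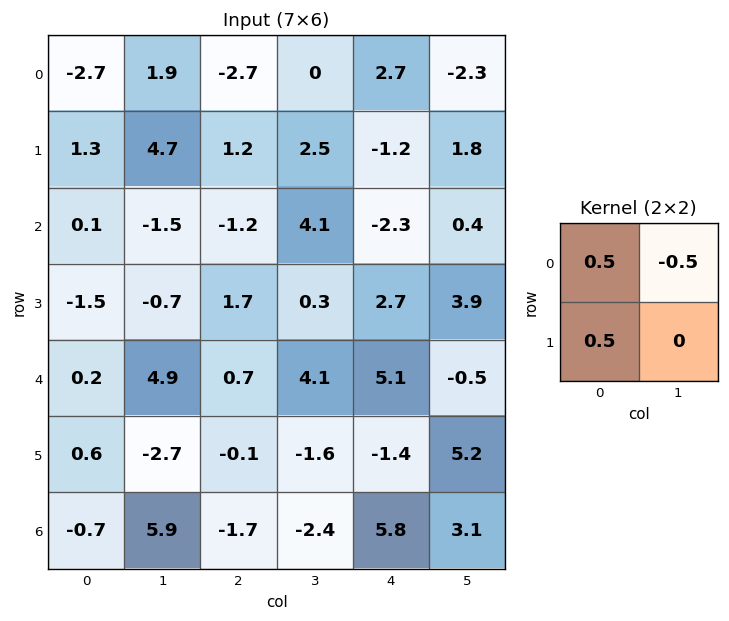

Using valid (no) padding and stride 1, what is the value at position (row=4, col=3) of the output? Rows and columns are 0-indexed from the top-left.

-1.3

The receptive field on the input at this output position is [4.1 5.1 / -1.6 -1.4]. Elementwise product with the kernel and sum: 4.1·0.5 + 5.1·-0.5 + -1.6·0.5.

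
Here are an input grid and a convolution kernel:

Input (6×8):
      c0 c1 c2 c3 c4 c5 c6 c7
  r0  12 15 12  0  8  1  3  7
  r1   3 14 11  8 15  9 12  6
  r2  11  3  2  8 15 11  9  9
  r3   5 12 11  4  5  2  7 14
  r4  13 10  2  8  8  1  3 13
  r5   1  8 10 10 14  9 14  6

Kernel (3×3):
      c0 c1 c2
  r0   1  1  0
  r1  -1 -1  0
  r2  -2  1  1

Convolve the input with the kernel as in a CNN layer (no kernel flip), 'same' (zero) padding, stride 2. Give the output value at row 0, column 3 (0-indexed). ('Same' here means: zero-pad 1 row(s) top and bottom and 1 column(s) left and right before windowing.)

-4

The receptive field on the zero-padded input at this output position is [0 0 0 / 1 3 7 / 9 12 6]. Elementwise product with the kernel and sum: 0·1 + 0·1 + 1·-1 + 3·-1 + 9·-2 + 12·1 + 6·1.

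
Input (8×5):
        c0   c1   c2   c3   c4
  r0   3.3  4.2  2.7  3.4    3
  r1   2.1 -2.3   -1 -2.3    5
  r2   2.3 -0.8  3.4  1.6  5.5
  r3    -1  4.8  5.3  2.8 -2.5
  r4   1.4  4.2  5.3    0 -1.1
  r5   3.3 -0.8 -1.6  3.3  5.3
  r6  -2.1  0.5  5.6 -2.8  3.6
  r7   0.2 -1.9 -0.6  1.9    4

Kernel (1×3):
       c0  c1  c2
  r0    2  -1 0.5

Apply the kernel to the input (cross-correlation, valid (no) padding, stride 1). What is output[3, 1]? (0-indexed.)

5.7

The receptive field on the input at this output position is [4.8 5.3 2.8]. Elementwise product with the kernel and sum: 4.8·2 + 5.3·-1 + 2.8·0.5.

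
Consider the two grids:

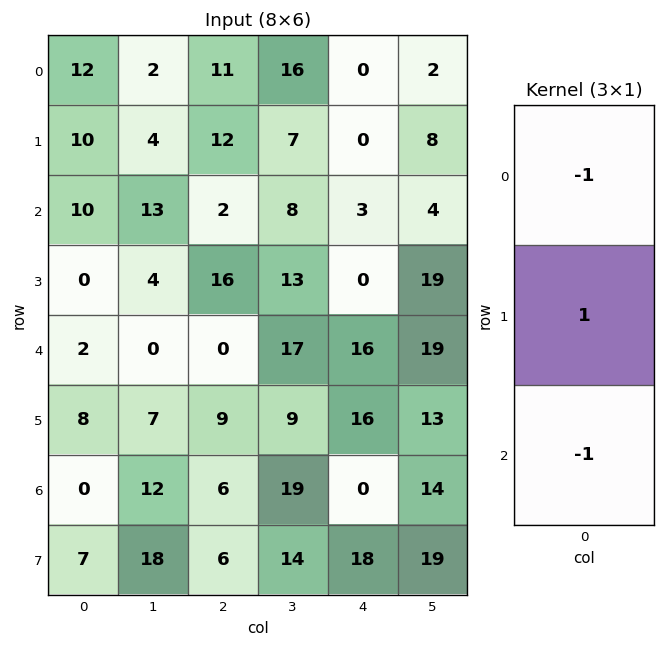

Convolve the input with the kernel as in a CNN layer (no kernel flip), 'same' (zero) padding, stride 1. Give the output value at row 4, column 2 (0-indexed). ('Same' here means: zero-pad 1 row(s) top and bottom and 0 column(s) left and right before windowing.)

The receptive field on the zero-padded input at this output position is [16 / 0 / 9]. Elementwise product with the kernel and sum: 16·-1 + 0·1 + 9·-1.

-25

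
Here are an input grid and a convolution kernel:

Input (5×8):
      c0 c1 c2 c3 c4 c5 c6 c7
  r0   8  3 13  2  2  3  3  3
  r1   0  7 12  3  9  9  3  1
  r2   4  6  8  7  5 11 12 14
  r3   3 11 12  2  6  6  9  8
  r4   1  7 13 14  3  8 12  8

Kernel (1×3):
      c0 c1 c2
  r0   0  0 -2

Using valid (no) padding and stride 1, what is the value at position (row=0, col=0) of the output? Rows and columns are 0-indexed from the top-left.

The receptive field on the input at this output position is [8 3 13]. Elementwise product with the kernel and sum: 13·-2.

-26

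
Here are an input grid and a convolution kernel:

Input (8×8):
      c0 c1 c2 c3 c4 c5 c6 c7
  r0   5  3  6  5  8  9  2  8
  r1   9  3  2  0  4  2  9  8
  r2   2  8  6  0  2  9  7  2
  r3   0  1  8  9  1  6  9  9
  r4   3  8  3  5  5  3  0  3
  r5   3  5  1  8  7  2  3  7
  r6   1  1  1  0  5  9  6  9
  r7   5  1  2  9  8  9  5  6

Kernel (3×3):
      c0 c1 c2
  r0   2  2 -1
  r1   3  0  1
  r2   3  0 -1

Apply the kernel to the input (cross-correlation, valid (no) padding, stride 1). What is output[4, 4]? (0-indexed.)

The receptive field on the input at this output position is [5 3 0 / 7 2 3 / 5 9 6]. Elementwise product with the kernel and sum: 5·2 + 3·2 + 0·-1 + 7·3 + 3·1 + 5·3 + 6·-1.

49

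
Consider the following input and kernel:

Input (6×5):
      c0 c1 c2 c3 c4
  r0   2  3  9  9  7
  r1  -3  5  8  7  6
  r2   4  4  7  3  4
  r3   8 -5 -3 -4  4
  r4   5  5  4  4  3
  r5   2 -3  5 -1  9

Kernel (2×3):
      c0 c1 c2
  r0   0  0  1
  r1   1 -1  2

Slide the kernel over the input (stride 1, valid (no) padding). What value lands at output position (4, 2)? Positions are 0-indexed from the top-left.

The receptive field on the input at this output position is [4 4 3 / 5 -1 9]. Elementwise product with the kernel and sum: 3·1 + 5·1 + -1·-1 + 9·2.

27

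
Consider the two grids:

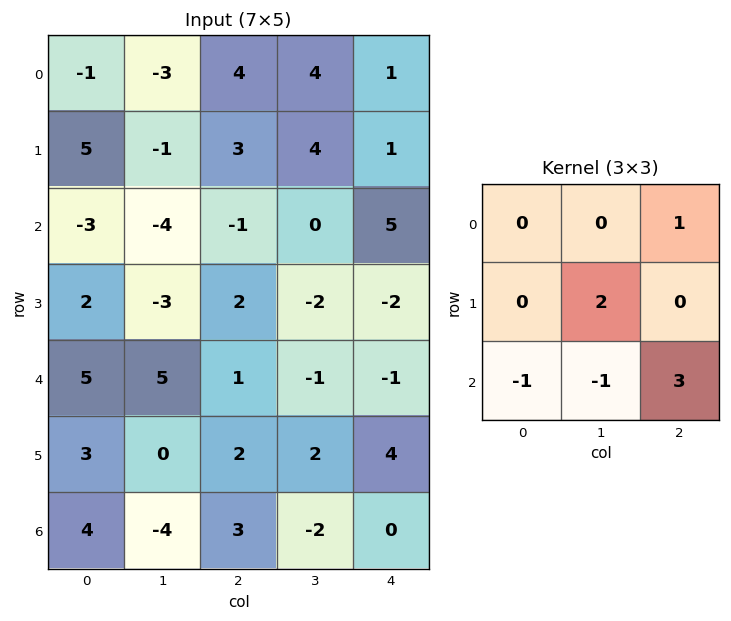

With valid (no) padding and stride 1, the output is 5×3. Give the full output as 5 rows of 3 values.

Output[0,0]: The receptive field on the input at this output position is [-1 -3 4 / 5 -1 3 / -3 -4 -1]. Elementwise product with the kernel and sum: 4·1 + -1·2 + -3·-1 + -4·-1 + -1·3.

6 15 25
2 -3 -5
-14 -5 -2
15 4 4
10 -2 2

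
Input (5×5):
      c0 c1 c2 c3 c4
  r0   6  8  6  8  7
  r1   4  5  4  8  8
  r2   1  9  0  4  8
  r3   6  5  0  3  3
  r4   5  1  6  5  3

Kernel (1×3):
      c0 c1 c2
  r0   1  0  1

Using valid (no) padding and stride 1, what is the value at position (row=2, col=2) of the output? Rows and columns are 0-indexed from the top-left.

The receptive field on the input at this output position is [0 4 8]. Elementwise product with the kernel and sum: 0·1 + 8·1.

8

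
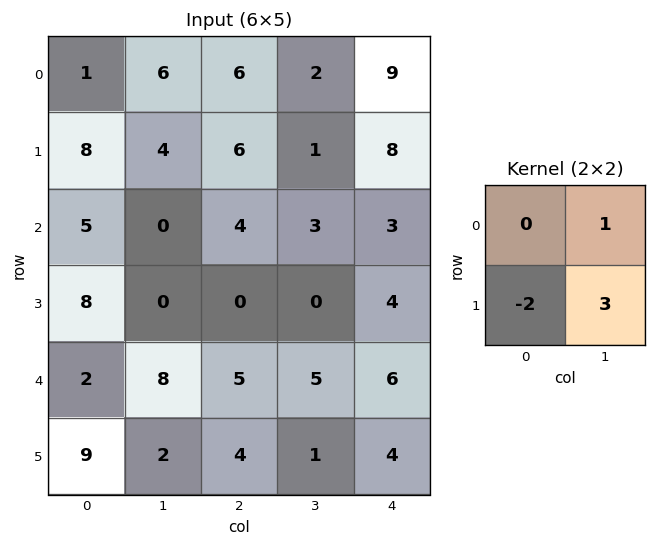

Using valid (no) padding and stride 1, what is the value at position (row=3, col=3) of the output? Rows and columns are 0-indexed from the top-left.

12

The receptive field on the input at this output position is [0 4 / 5 6]. Elementwise product with the kernel and sum: 4·1 + 5·-2 + 6·3.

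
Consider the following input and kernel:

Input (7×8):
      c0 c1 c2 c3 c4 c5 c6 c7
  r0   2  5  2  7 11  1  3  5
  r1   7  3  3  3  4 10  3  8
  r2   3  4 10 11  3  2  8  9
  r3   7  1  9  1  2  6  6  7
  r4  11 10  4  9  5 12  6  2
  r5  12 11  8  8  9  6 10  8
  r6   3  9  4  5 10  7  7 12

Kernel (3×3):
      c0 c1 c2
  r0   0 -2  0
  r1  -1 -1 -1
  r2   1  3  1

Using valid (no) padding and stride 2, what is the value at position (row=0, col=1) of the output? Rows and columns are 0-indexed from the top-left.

The receptive field on the input at this output position is [2 7 11 / 3 3 4 / 10 11 3]. Elementwise product with the kernel and sum: 7·-2 + 3·-1 + 3·-1 + 4·-1 + 10·1 + 11·3 + 3·1.

22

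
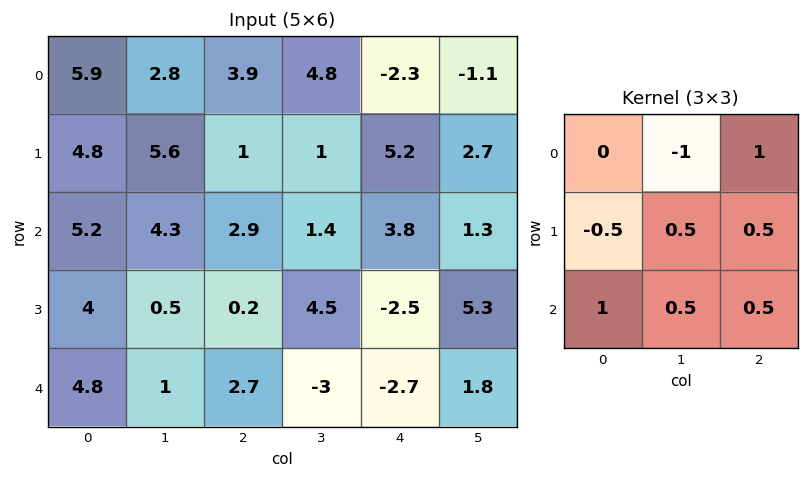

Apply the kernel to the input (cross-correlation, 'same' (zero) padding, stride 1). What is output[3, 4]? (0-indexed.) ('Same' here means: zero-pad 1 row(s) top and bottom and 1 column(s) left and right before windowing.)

-6.8

The receptive field on the zero-padded input at this output position is [1.4 3.8 1.3 / 4.5 -2.5 5.3 / -3 -2.7 1.8]. Elementwise product with the kernel and sum: 3.8·-1 + 1.3·1 + 4.5·-0.5 + -2.5·0.5 + 5.3·0.5 + -3·1 + -2.7·0.5 + 1.8·0.5.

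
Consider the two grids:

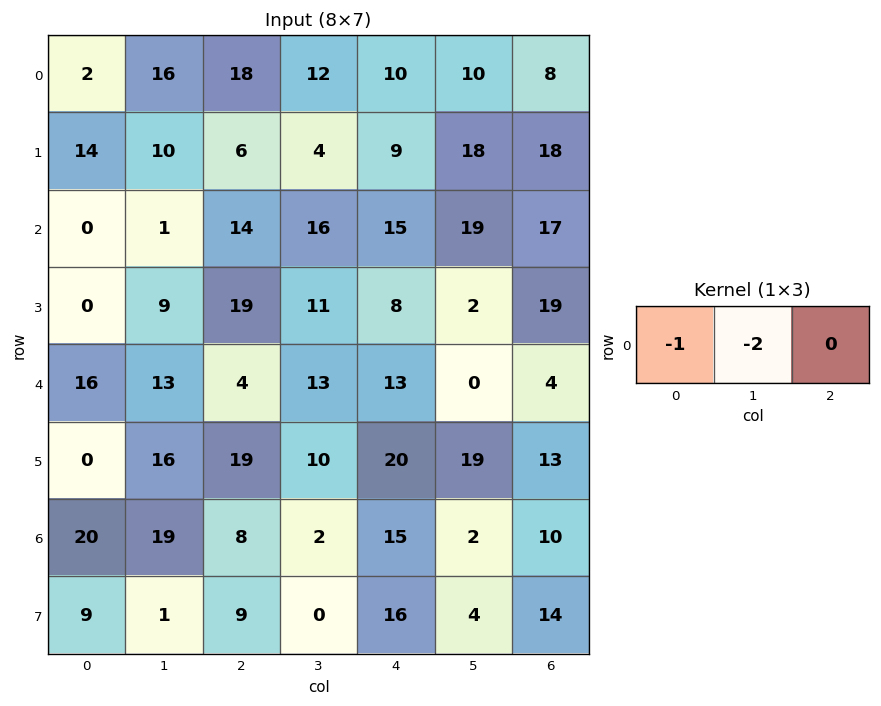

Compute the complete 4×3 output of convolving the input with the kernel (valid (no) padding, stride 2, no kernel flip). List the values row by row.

-34 -42 -30
-2 -46 -53
-42 -30 -13
-58 -12 -19

Output[0,0]: The receptive field on the input at this output position is [2 16 18]. Elementwise product with the kernel and sum: 2·-1 + 16·-2.
Output[0,1]: The receptive field on the input at this output position is [18 12 10]. Elementwise product with the kernel and sum: 18·-1 + 12·-2.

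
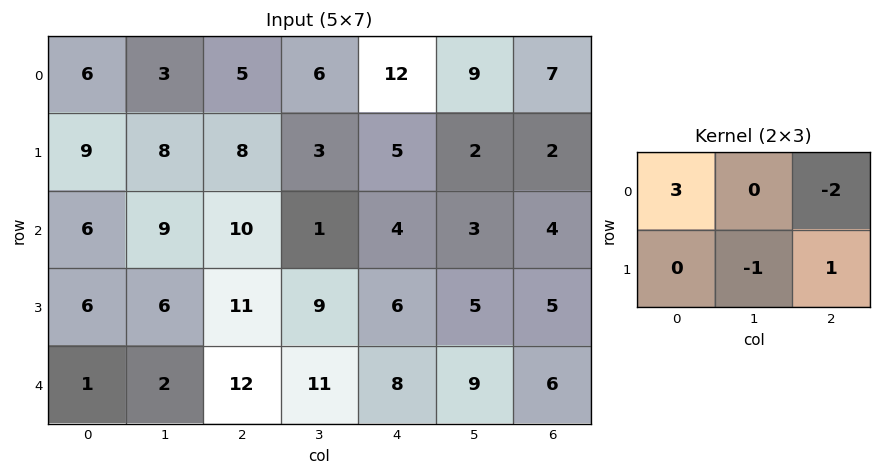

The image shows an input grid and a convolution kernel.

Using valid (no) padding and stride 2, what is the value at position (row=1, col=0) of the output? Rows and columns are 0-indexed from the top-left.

3

The receptive field on the input at this output position is [6 9 10 / 6 6 11]. Elementwise product with the kernel and sum: 6·3 + 10·-2 + 6·-1 + 11·1.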